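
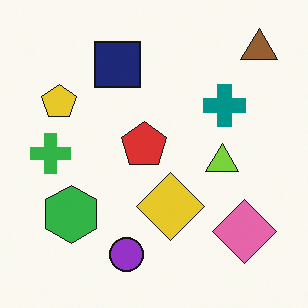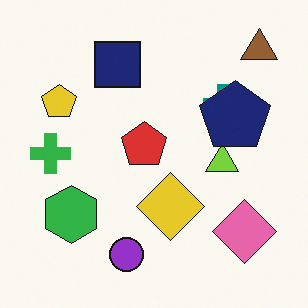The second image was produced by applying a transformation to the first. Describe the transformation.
Overlaid with an additional navy pentagon.

A navy pentagon appears in the second image that is absent from the first.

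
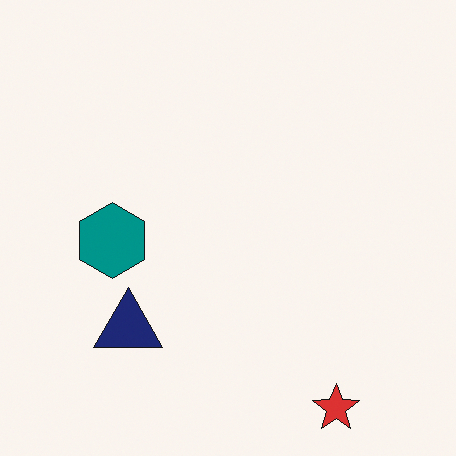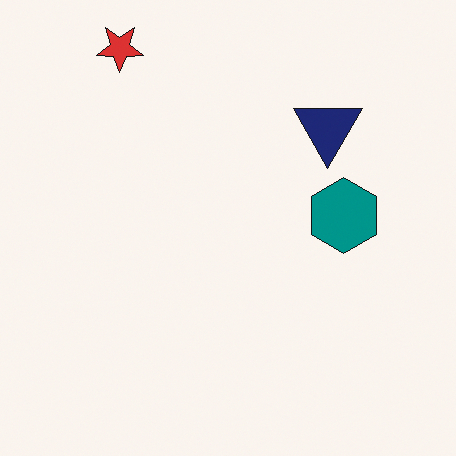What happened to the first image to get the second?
Rotated 180°.

The red star sits in the bottom-right of the first image and the top-left of the second — consistent with a whole-image 180° rotation.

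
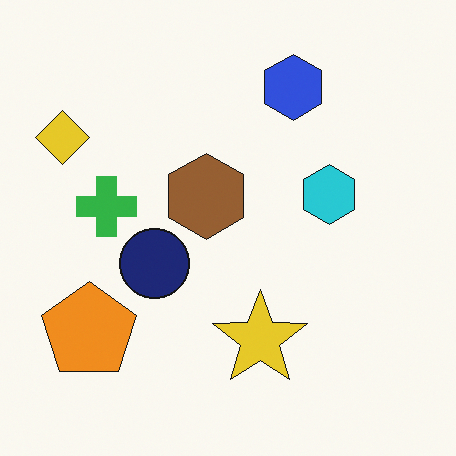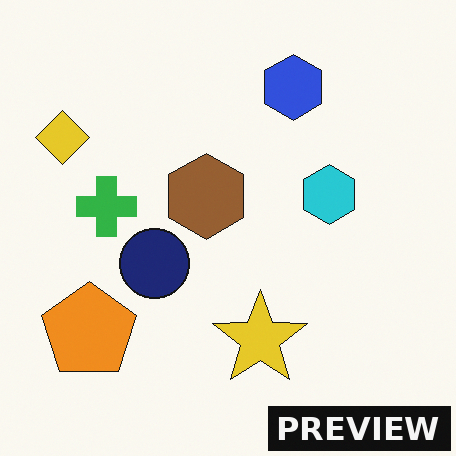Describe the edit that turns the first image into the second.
This is the original image watermarked with the text "PREVIEW" in the lower-right corner.

A dark label reading "PREVIEW" appears in the lower-right corner.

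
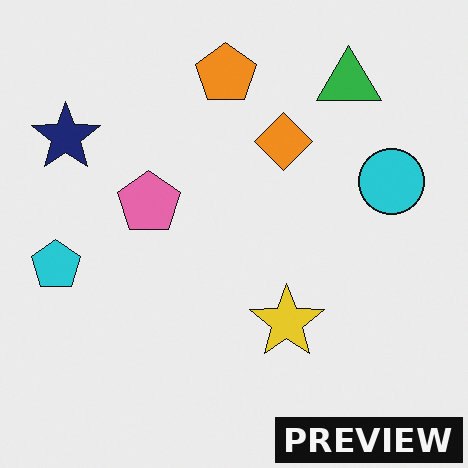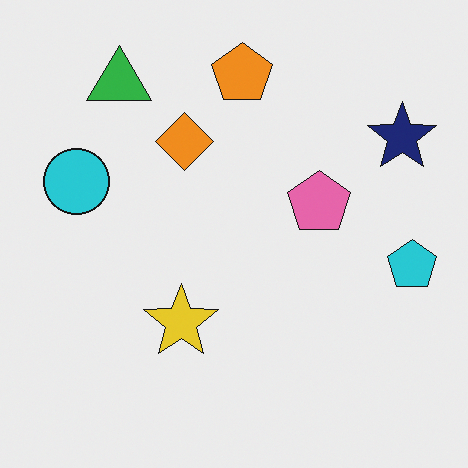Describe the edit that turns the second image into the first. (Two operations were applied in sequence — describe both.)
It was flipped horizontally (left ↔ right), then watermarked with the text "PREVIEW" in the lower-right corner.

The cyan pentagon is in the right of the second image and the left of the first — shapes on opposite sides of the vertical midline have swapped in a mirror flip. A dark label reading "PREVIEW" appears in the lower-right corner.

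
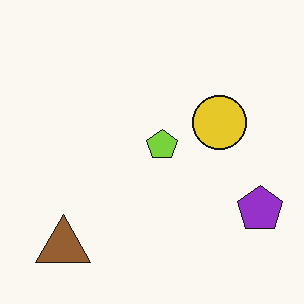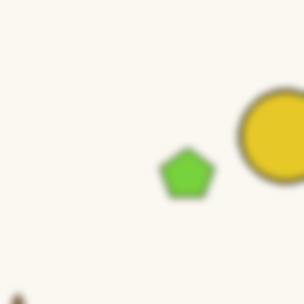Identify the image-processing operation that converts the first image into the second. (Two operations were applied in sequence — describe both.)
The image was cropped to a noticeably smaller region and rescaled, then noticeably gaussian-blurred.

The visible shapes are larger and the field of view is narrower; shapes near the original edges may be partly or wholly outside the frame — a crop-and-rescale. Shape edges and outlines are uniformly softened across the whole image.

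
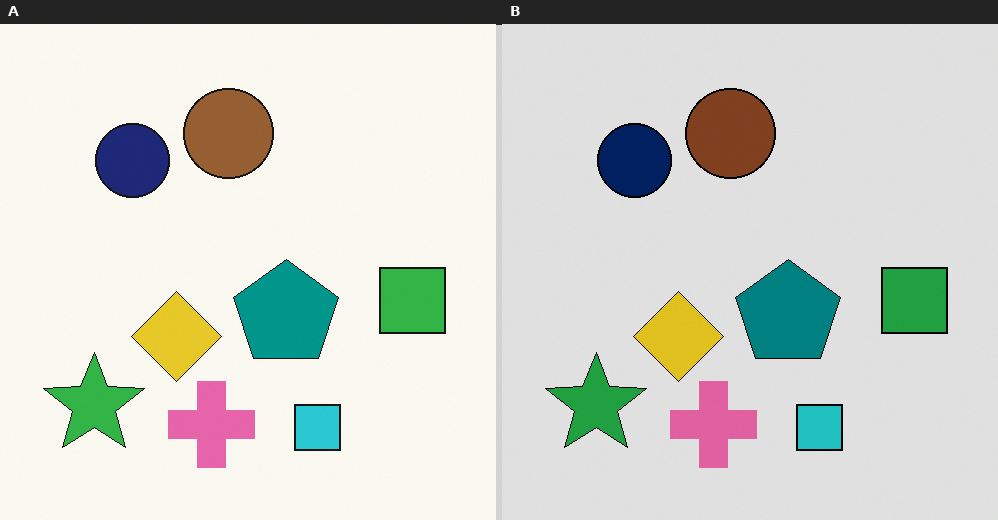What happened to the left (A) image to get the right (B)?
The transformation is: moderately posterized.

Each flat color has snapped to a coarser quantized level — most visibly, the near-white background has dropped to a flat grey.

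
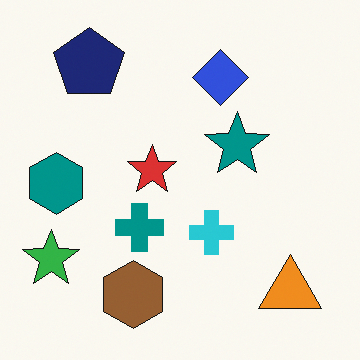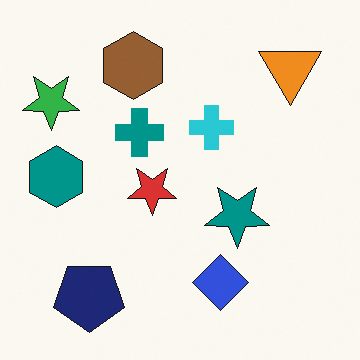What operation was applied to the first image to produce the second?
Flipped vertically (top ↔ bottom).

The navy pentagon is in the top-left of the first image and the bottom-left of the second — shapes on opposite sides of the horizontal midline have swapped in a mirror flip.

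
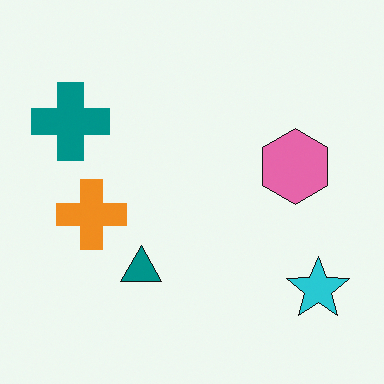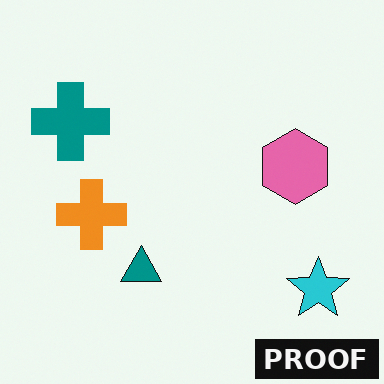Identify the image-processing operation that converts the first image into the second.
Watermarked with the text "PROOF" in the lower-right corner.

A dark label reading "PROOF" appears in the lower-right corner.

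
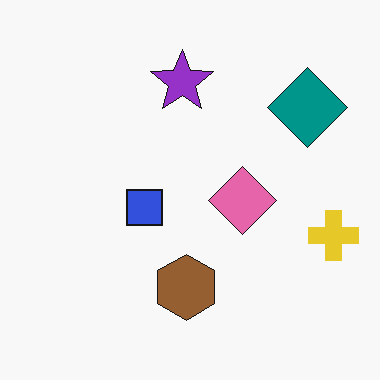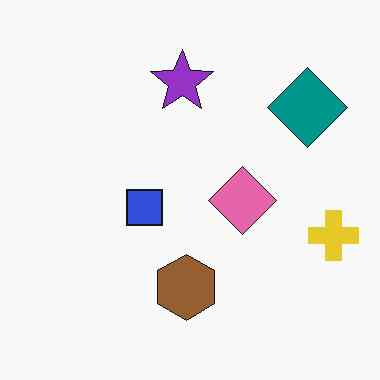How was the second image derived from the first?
The image was given moderate JPEG compression.

Blocky 8×8 compression artifacts appear around shape edges and the flat background shows ringing — characteristic JPEG degradation.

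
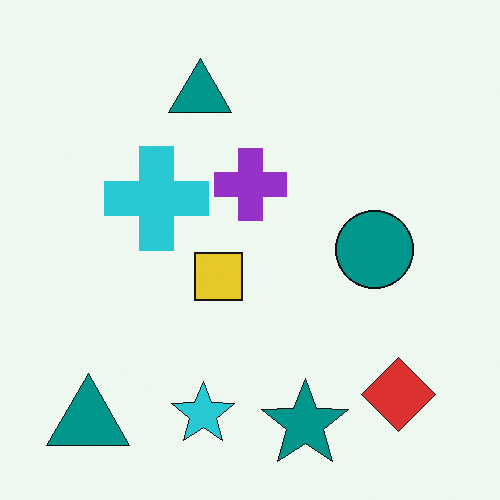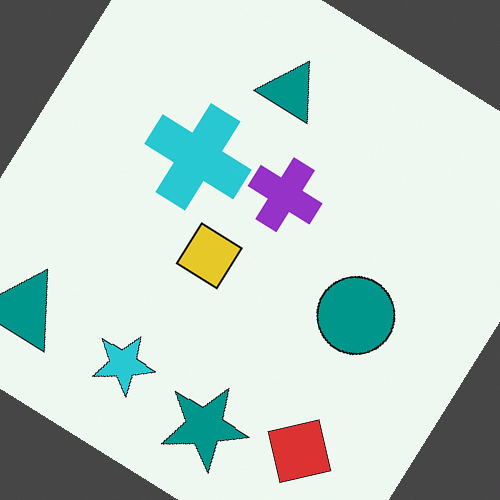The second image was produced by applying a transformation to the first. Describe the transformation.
It was rotated clockwise by a large amount — several tens of degrees.

Every shape is tilted by the same angle and the image corners show triangular fill wedges — a whole-image rotation by a non-right angle.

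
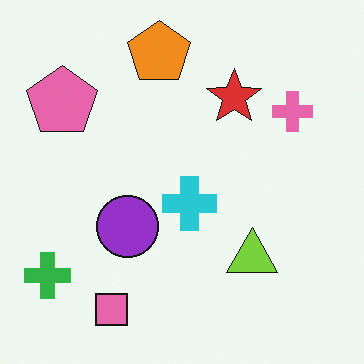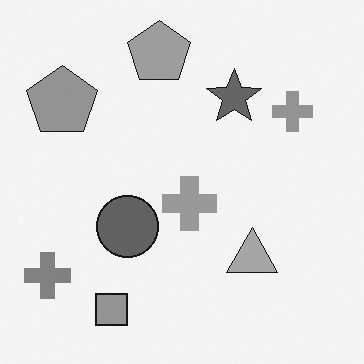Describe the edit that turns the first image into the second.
It was converted to grayscale.

All color is removed — every shape is now a shade of grey.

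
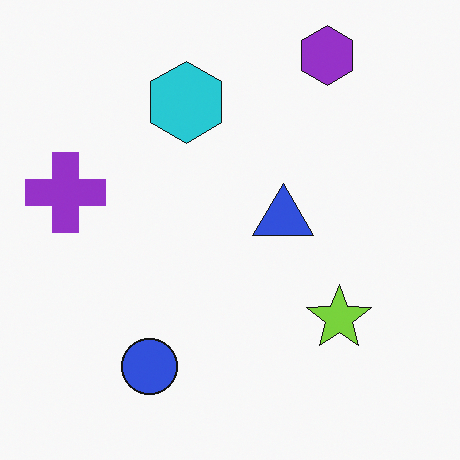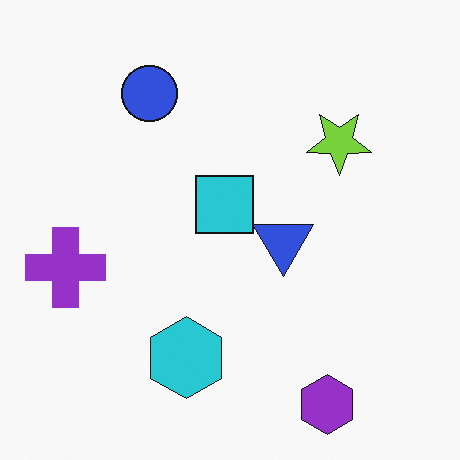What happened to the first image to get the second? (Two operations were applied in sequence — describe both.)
It was flipped vertically (top ↔ bottom), then overlaid with an additional cyan square.

The purple hexagon is in the top-right of the first image and the bottom-right of the second — shapes on opposite sides of the horizontal midline have swapped in a mirror flip. A cyan square appears in the second image that is absent from the first.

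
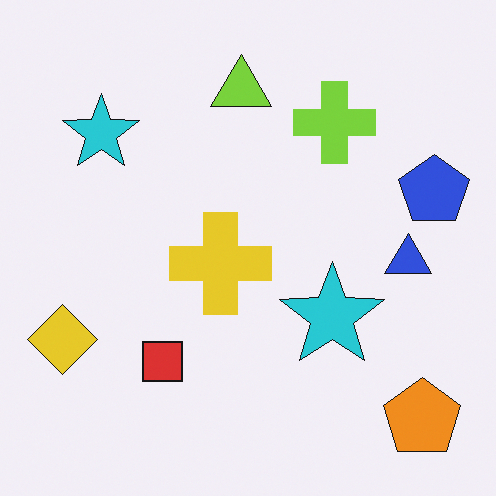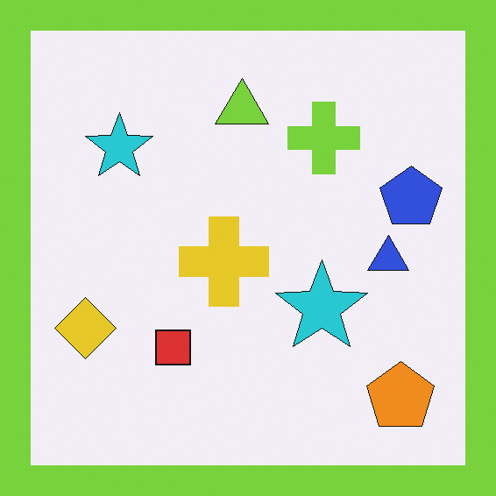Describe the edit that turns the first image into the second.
It was framed with a lime border.

A solid lime frame runs around the edge of the second image, with the content slightly shrunk inside it.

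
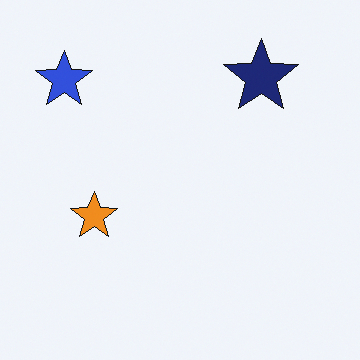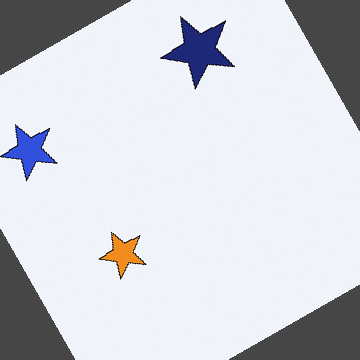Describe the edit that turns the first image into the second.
The image was rotated counter-clockwise by a moderate amount.

Every shape is tilted by the same angle and the image corners show triangular fill wedges — a whole-image rotation by a non-right angle.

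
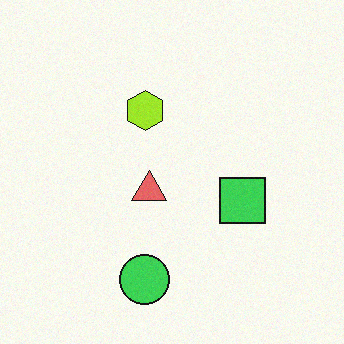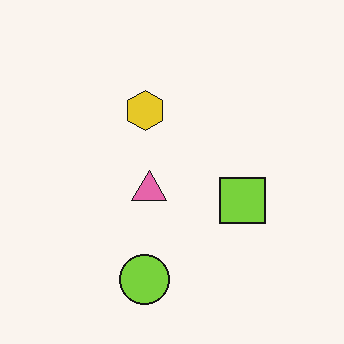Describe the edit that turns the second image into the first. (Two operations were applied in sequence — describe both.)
It was hue-shifted by a small amount, then degraded with a light layer of grain.

Every shape's color has rotated by the same amount around the hue wheel — a uniform hue shift. Random speckle covers the whole image, including the flat background.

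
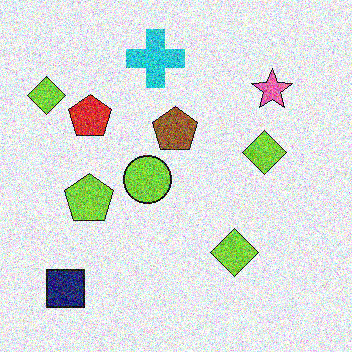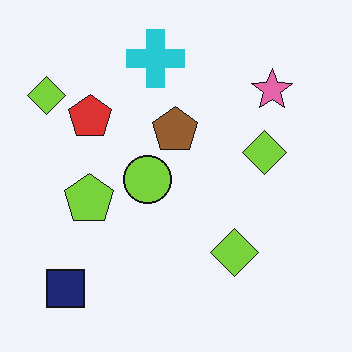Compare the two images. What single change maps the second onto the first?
The transformation is: degraded with heavy additive noise.

Random speckle covers the whole image, including the flat background.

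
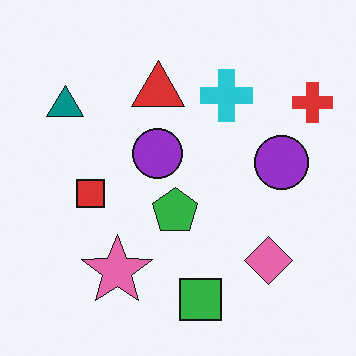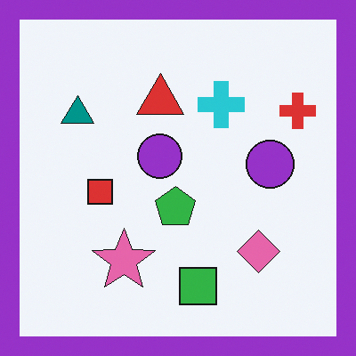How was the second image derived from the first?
The transformation is: framed with a purple border.

A solid purple frame runs around the edge of the second image, with the content slightly shrunk inside it.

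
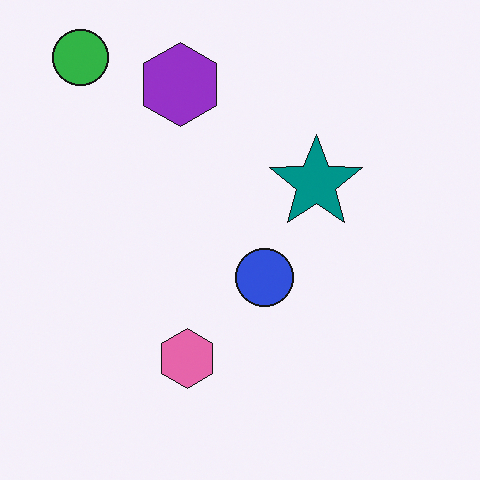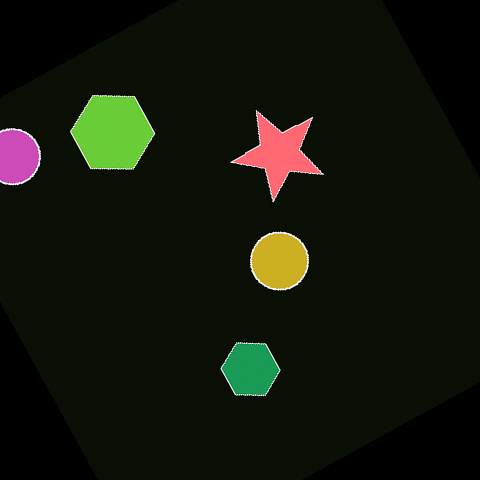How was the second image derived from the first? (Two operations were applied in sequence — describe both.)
Color-inverted (negative), then rotated counter-clockwise by a clearly visible amount.

The light background has become dark and every shape's color is its complement — a photographic negative. Every shape is tilted by the same angle and the image corners show triangular fill wedges — a whole-image rotation by a non-right angle.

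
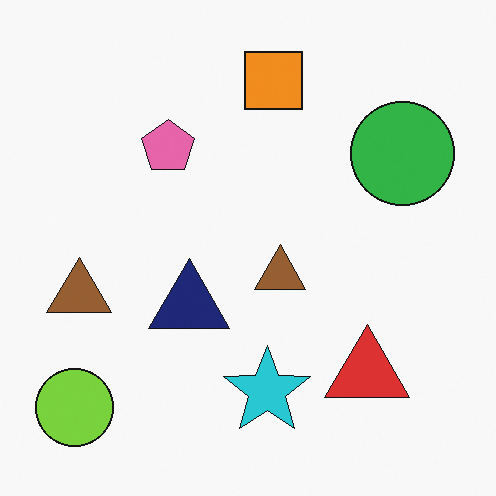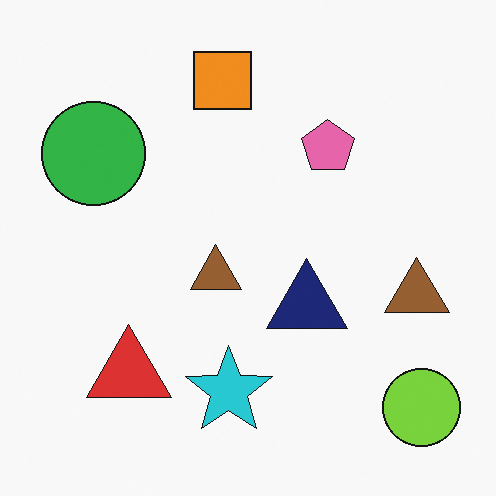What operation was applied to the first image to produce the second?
This is the original image flipped horizontally (left ↔ right).

The lime circle is in the bottom-left of the first image and the bottom-right of the second — shapes on opposite sides of the vertical midline have swapped in a mirror flip.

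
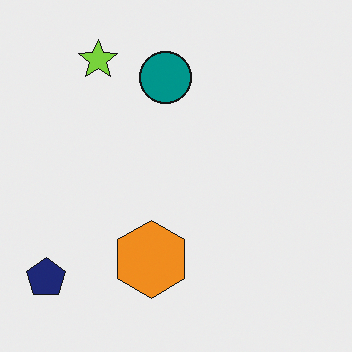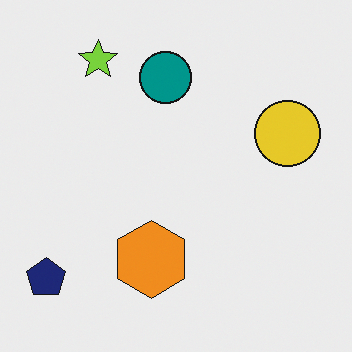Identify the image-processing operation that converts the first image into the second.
This is the original image overlaid with an additional yellow circle.

A yellow circle appears in the second image that is absent from the first.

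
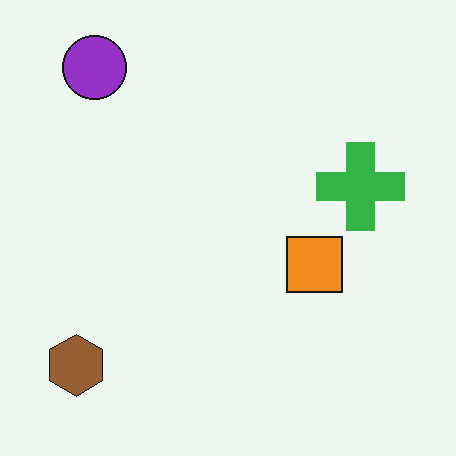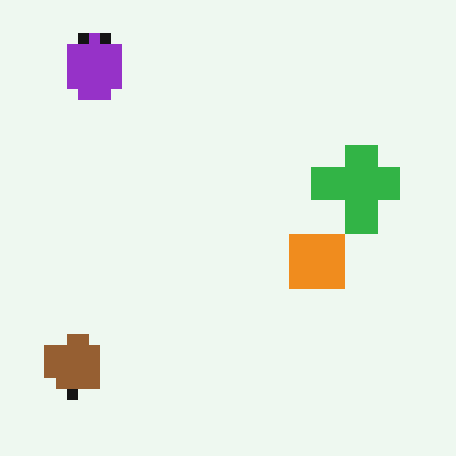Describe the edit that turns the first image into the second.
The image was coarsely pixelated.

Shapes are reduced to large square blocks; fine edges and outlines are lost — a downscale-then-upscale (mosaic) effect.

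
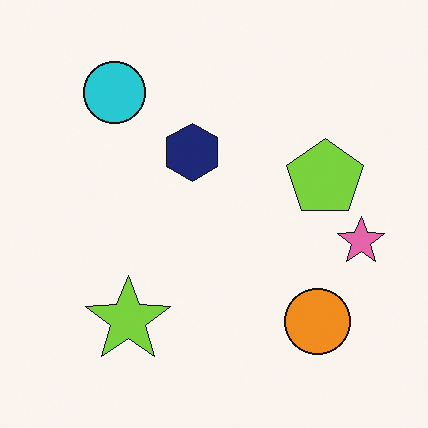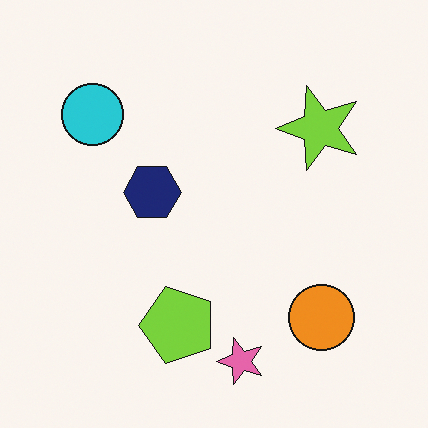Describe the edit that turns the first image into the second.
Transposed (reflected across the top-left ↔ bottom-right diagonal).

Shapes have swapped their row and column positions — what was in the top-right is now in the bottom-left — a diagonal reflection.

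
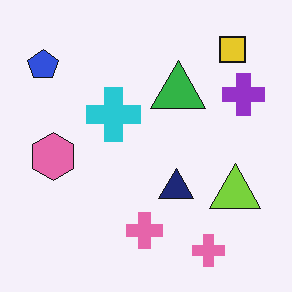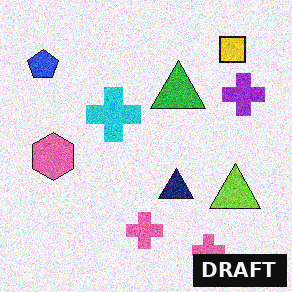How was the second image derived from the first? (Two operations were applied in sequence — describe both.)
The image was degraded with visible gaussian noise, then watermarked with the text "DRAFT" in the lower-right corner.

Random speckle covers the whole image, including the flat background. A dark label reading "DRAFT" appears in the lower-right corner.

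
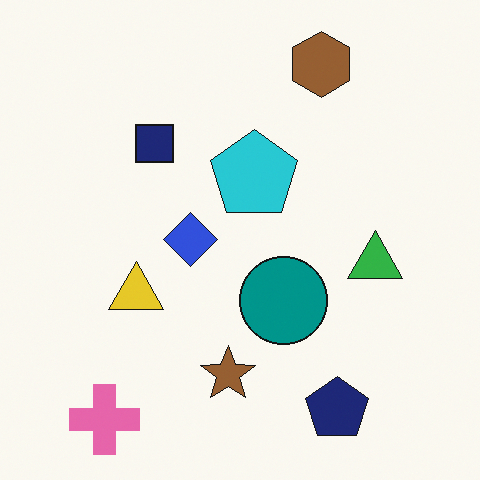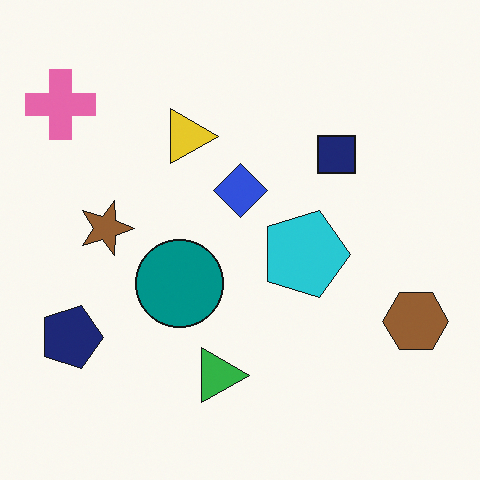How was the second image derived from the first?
The transformation is: rotated 90° clockwise.

The pink cross sits in the bottom-left of the first image and the top-left of the second — consistent with a whole-image 90° clockwise rotation.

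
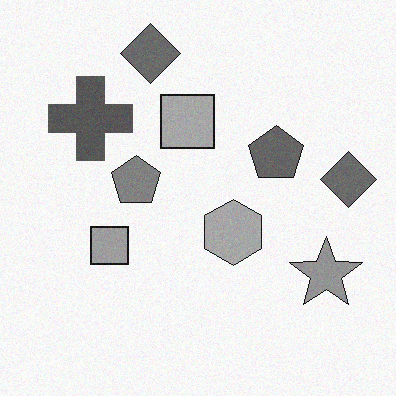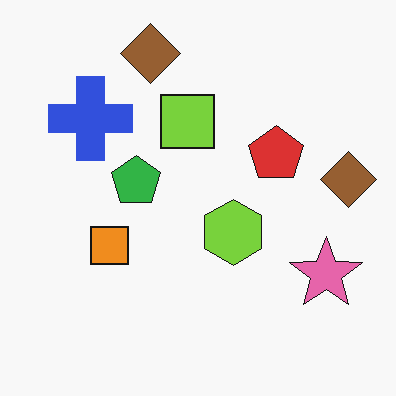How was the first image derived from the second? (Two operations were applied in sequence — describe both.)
The first image is the second converted to grayscale, then degraded with light additive noise.

All color is removed — every shape is now a shade of grey. Random speckle covers the whole image, including the flat background.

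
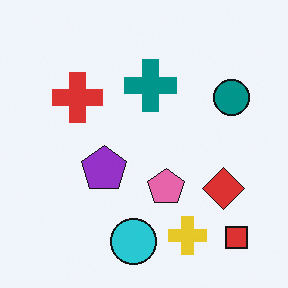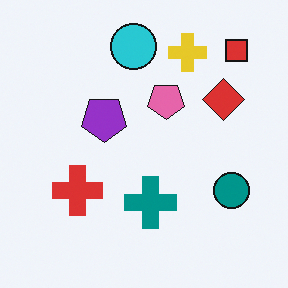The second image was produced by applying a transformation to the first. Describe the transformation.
The second image is the first flipped vertically (top ↔ bottom).

The cyan circle is in the bottom of the first image and the top of the second — shapes on opposite sides of the horizontal midline have swapped in a mirror flip.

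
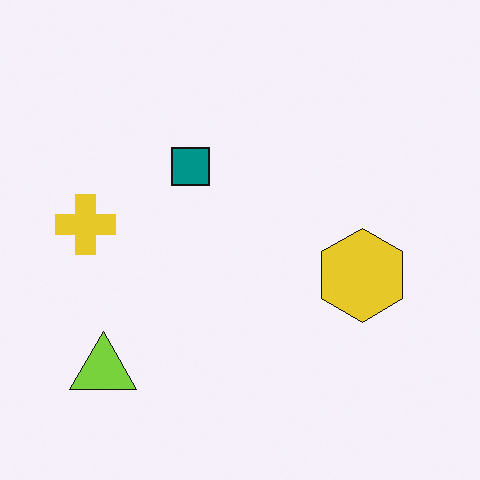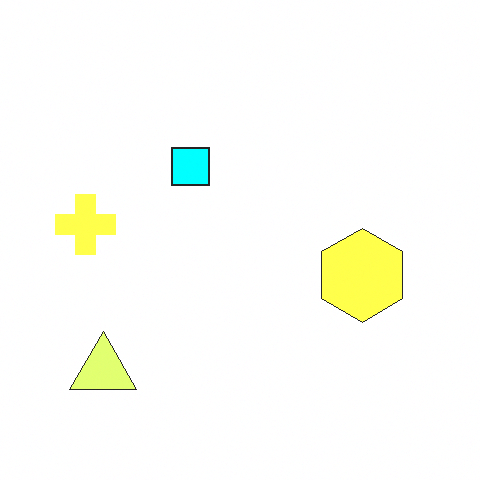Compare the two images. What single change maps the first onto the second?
The second image is the first brightened a lot.

Every pixel — background and shapes alike — is uniformly brightened.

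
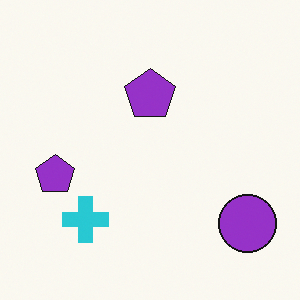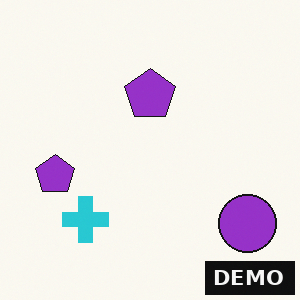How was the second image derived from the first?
It was watermarked with the text "DEMO" in the lower-right corner.

A dark label reading "DEMO" appears in the lower-right corner.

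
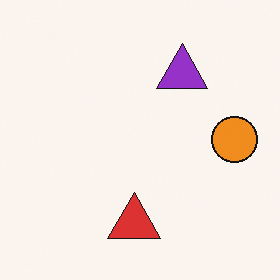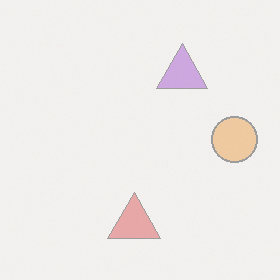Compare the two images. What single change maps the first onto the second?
The image was washed out (contrast reduced).

Tones are pushed toward mid-grey across the whole image — a global contrast change.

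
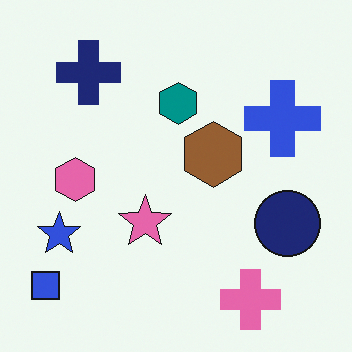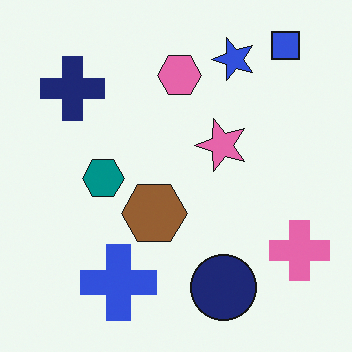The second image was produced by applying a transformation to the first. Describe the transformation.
This is the original image transposed (reflected across the top-left ↔ bottom-right diagonal).

Shapes have swapped their row and column positions — what was in the top-right is now in the bottom-left — a diagonal reflection.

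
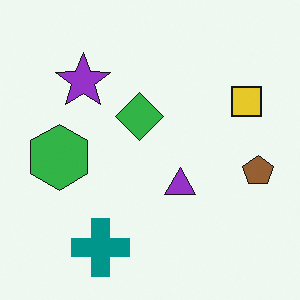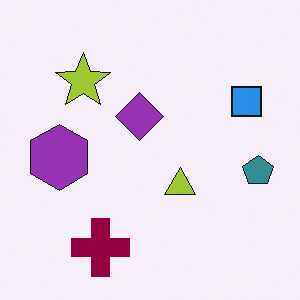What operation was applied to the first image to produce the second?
Hue-shifted through roughly half the color wheel.

Every shape's color has rotated by the same amount around the hue wheel — a uniform hue shift.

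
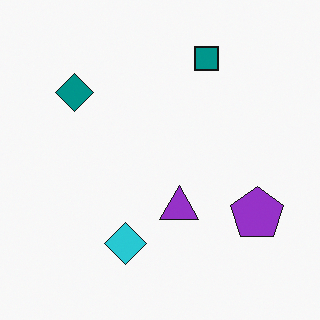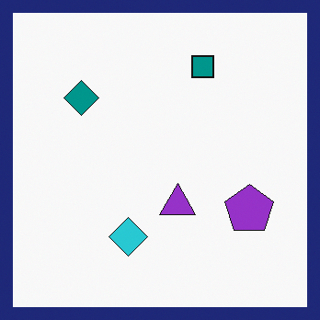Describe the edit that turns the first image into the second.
The second image is the first framed with a navy border.

A solid navy frame runs around the edge of the second image, with the content slightly shrunk inside it.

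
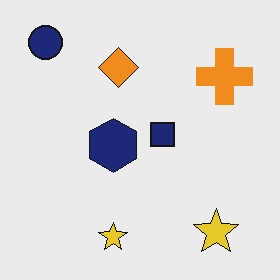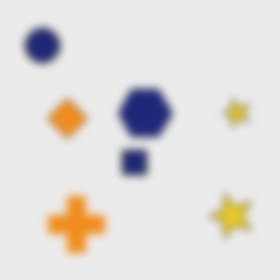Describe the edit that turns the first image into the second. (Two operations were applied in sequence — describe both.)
The image was moderately blurred, then transposed (reflected across the top-left ↔ bottom-right diagonal).

Shape edges and outlines are uniformly softened across the whole image. Shapes have swapped their row and column positions — what was in the top-right is now in the bottom-left — a diagonal reflection.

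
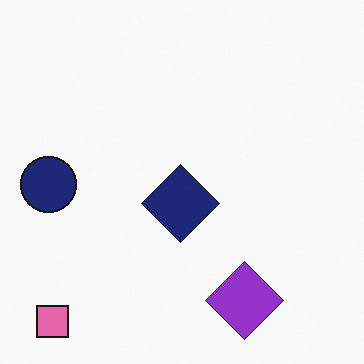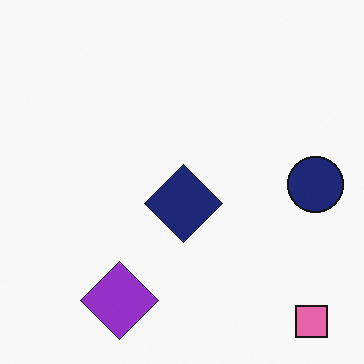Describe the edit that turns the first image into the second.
The second image is the first flipped horizontally (left ↔ right).

The navy circle is in the left of the first image and the right of the second — shapes on opposite sides of the vertical midline have swapped in a mirror flip.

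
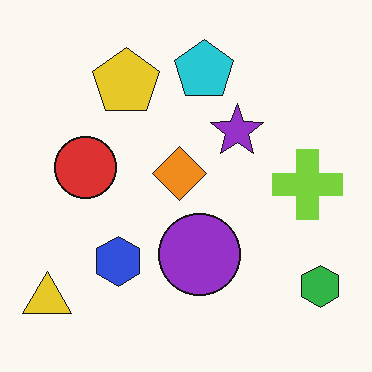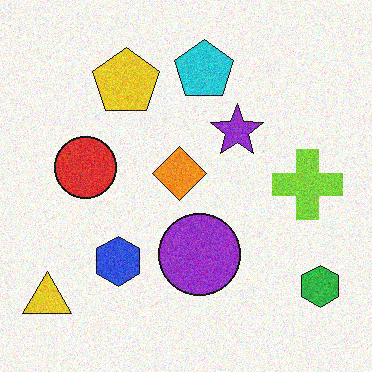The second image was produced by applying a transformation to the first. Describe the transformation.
The second image is the first degraded with visible gaussian noise.

Random speckle covers the whole image, including the flat background.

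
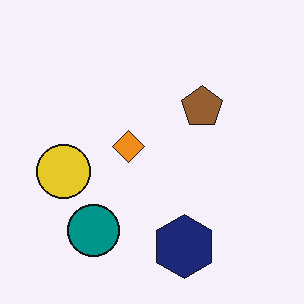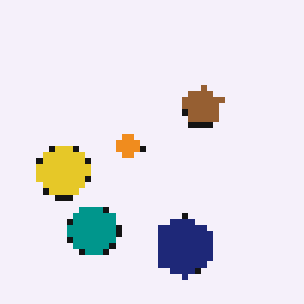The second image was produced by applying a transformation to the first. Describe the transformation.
The second image is the first moderately pixelated.

Shapes are reduced to large square blocks; fine edges and outlines are lost — a downscale-then-upscale (mosaic) effect.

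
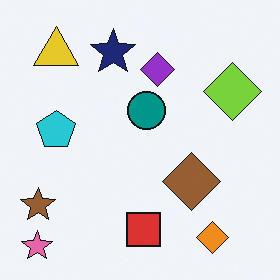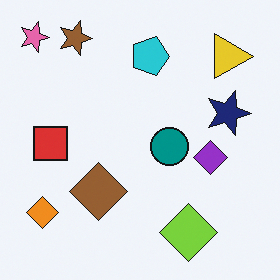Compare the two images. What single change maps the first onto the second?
The transformation is: rotated 90° clockwise.

The pink star sits in the bottom-left of the first image and the top-left of the second — consistent with a whole-image 90° clockwise rotation.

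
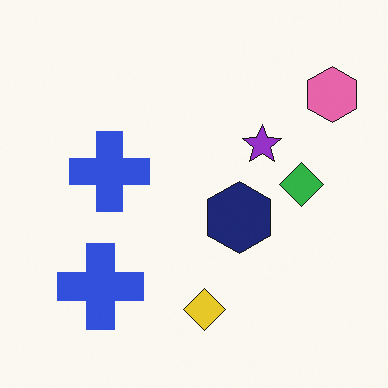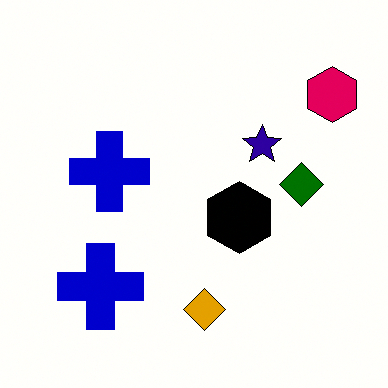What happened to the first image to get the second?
The image was boosted in contrast.

Tones are pushed away from mid-grey across the whole image — a global contrast change.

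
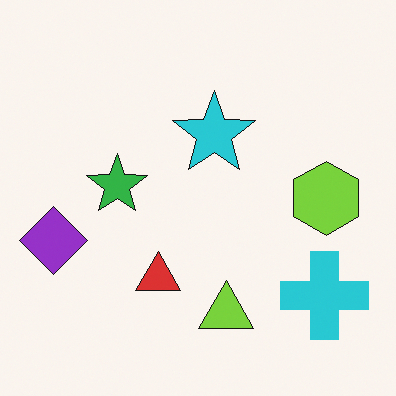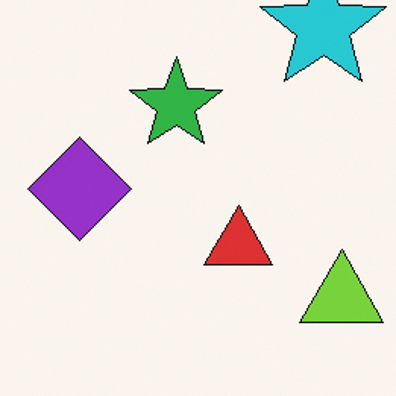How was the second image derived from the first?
The second image is the first cropped slightly and scaled back up.

The visible shapes are larger and the field of view is narrower; shapes near the original edges may be partly or wholly outside the frame — a crop-and-rescale.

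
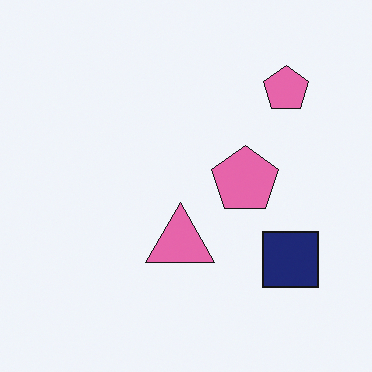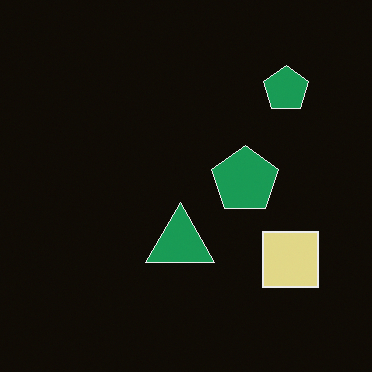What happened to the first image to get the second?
The image was color-inverted (negative).

The light background has become dark and every shape's color is its complement — a photographic negative.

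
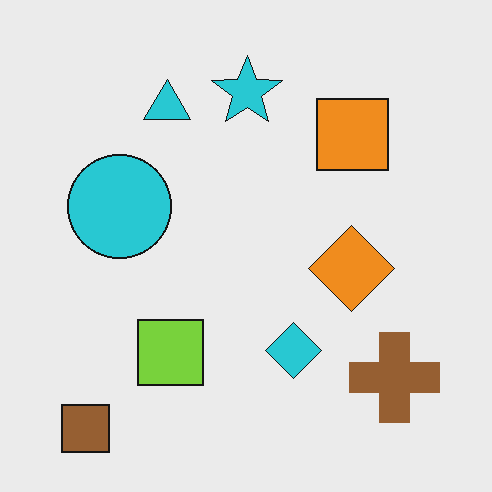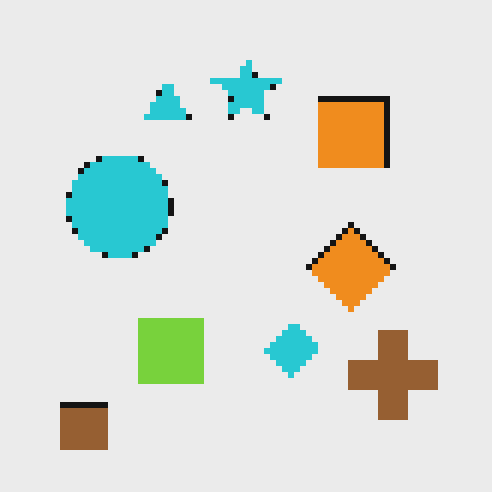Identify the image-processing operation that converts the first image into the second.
The image was pixelated into visible square blocks.

Shapes are reduced to large square blocks; fine edges and outlines are lost — a downscale-then-upscale (mosaic) effect.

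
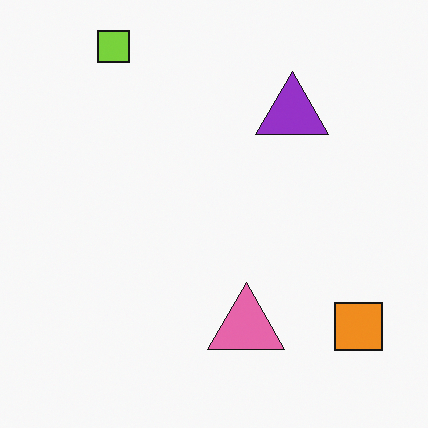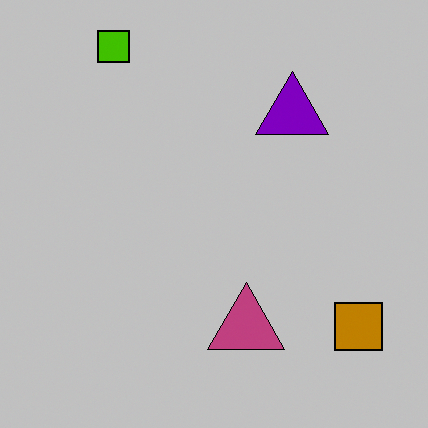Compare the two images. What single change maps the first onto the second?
The second image is the first aggressively posterized.

Each flat color has snapped to a coarser quantized level — most visibly, the near-white background has dropped to a flat grey.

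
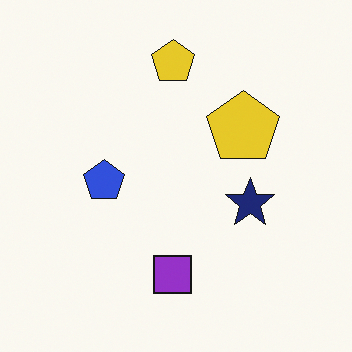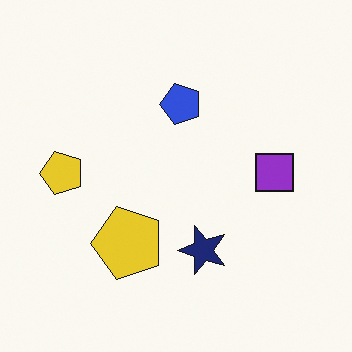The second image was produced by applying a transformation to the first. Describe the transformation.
The image was transposed (reflected across the top-left ↔ bottom-right diagonal).

Shapes have swapped their row and column positions — what was in the top-right is now in the bottom-left — a diagonal reflection.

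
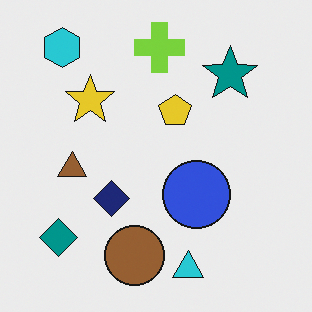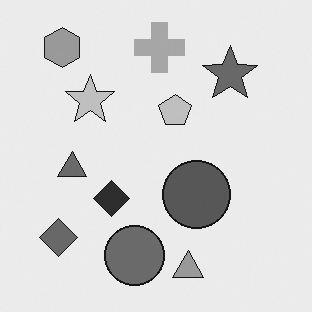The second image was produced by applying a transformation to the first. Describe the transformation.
The image was converted to grayscale.

All color is removed — every shape is now a shade of grey.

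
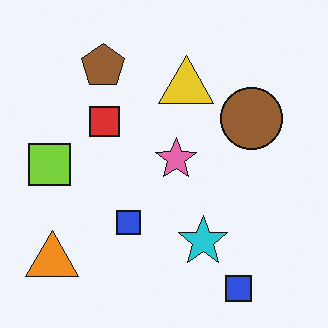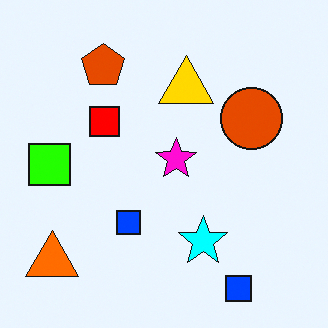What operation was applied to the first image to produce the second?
The image was heavily oversaturated.

All colors are more vivid — a global saturation change.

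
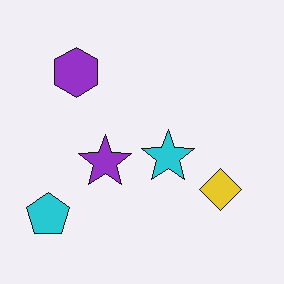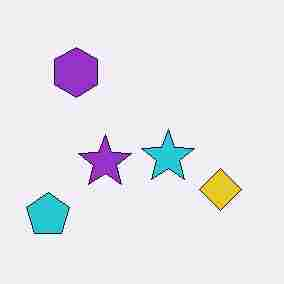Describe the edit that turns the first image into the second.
The transformation is: degraded with heavy JPEG compression.

Blocky 8×8 compression artifacts appear around shape edges and the flat background shows ringing — characteristic JPEG degradation.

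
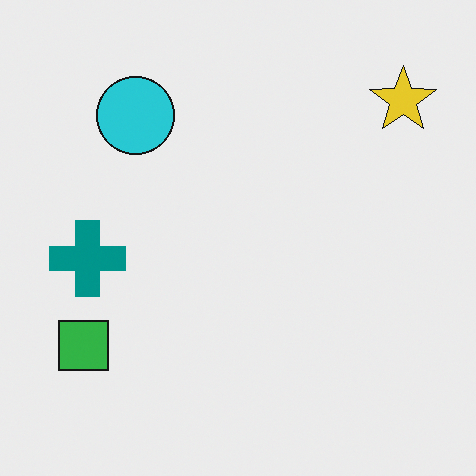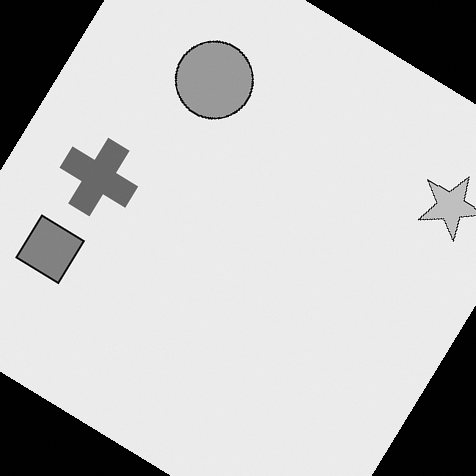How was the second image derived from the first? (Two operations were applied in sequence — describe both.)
The image was rotated clockwise by a large amount — several tens of degrees, then converted to grayscale.

Every shape is tilted by the same angle and the image corners show triangular fill wedges — a whole-image rotation by a non-right angle. All color is removed — every shape is now a shade of grey.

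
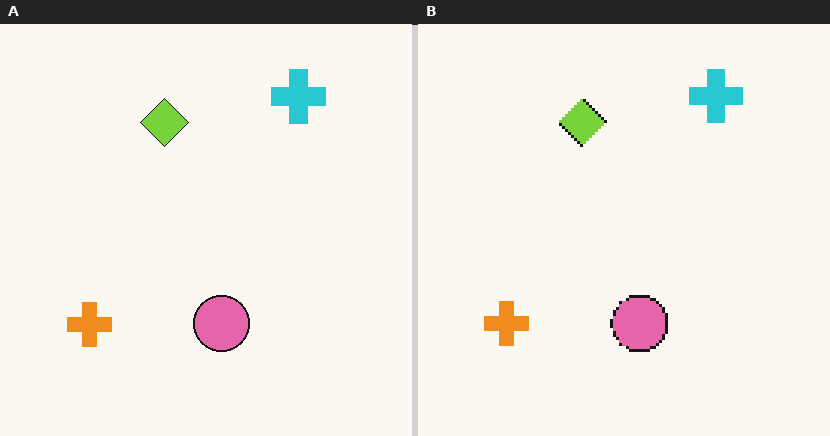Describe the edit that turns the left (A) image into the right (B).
It was lightly pixelated (a mild mosaic effect).

Shapes are reduced to large square blocks; fine edges and outlines are lost — a downscale-then-upscale (mosaic) effect.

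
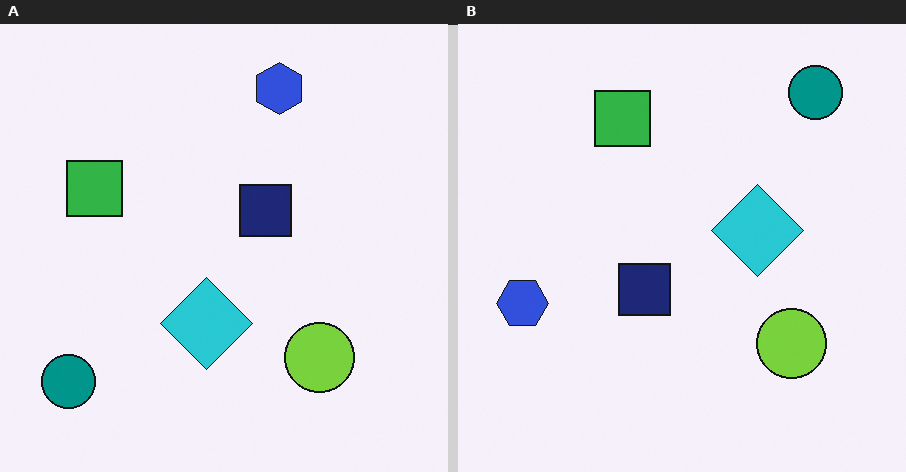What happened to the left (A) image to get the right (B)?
Transposed (reflected across the top-left ↔ bottom-right diagonal).

Shapes have swapped their row and column positions — what was in the top-right is now in the bottom-left — a diagonal reflection.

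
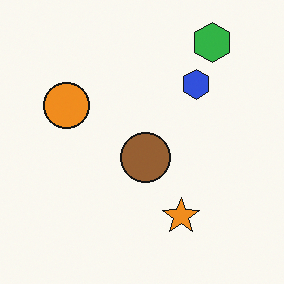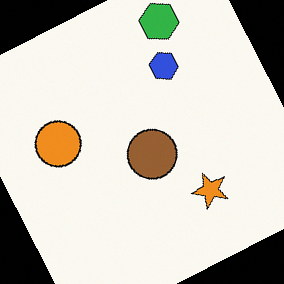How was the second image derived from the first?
The image was rotated counter-clockwise by a moderate amount.

Every shape is tilted by the same angle and the image corners show triangular fill wedges — a whole-image rotation by a non-right angle.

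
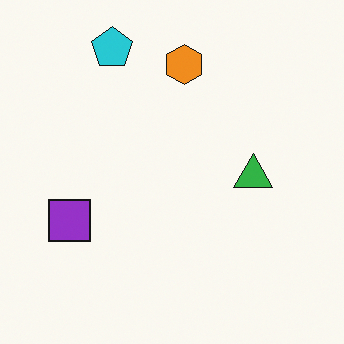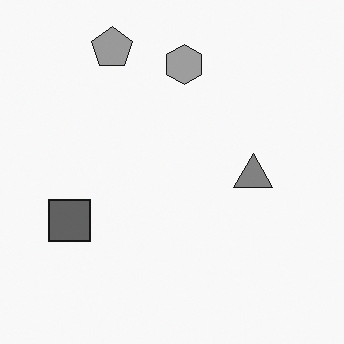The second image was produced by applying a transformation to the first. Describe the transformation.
The second image is the first converted to grayscale.

All color is removed — every shape is now a shade of grey.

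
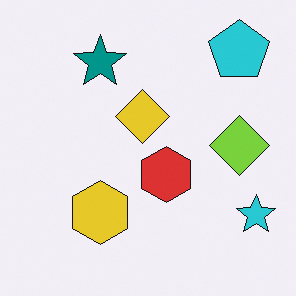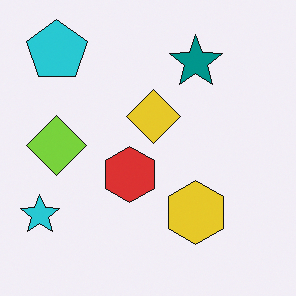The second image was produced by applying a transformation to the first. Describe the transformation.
The second image is the first flipped horizontally (left ↔ right).

The cyan star is in the bottom-right of the first image and the bottom-left of the second — shapes on opposite sides of the vertical midline have swapped in a mirror flip.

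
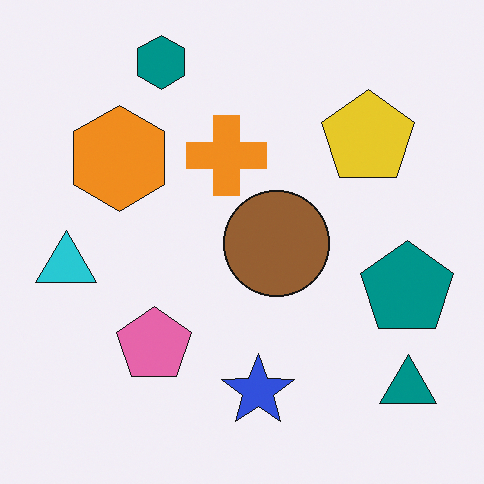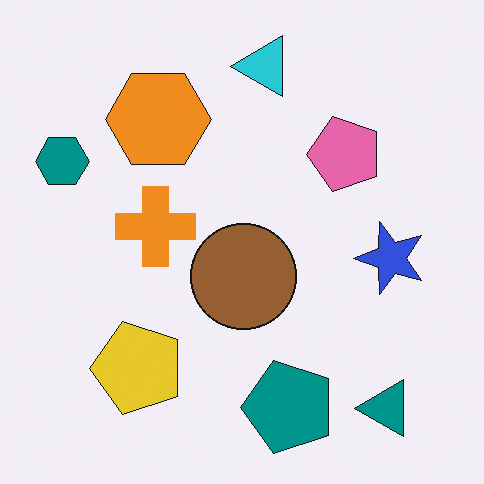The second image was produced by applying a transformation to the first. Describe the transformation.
Transposed (reflected across the top-left ↔ bottom-right diagonal).

Shapes have swapped their row and column positions — what was in the top-right is now in the bottom-left — a diagonal reflection.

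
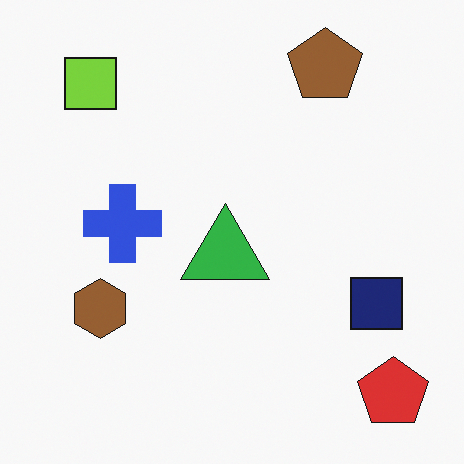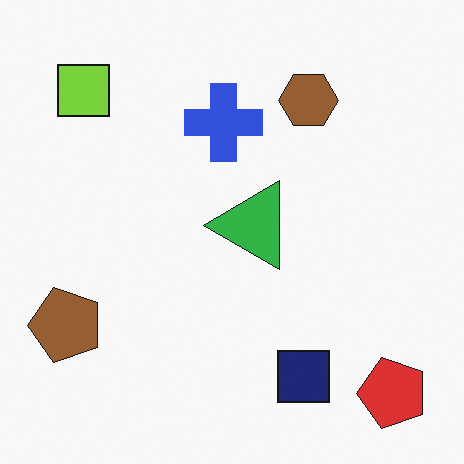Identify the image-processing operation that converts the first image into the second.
The transformation is: transposed (reflected across the top-left ↔ bottom-right diagonal).

Shapes have swapped their row and column positions — what was in the top-right is now in the bottom-left — a diagonal reflection.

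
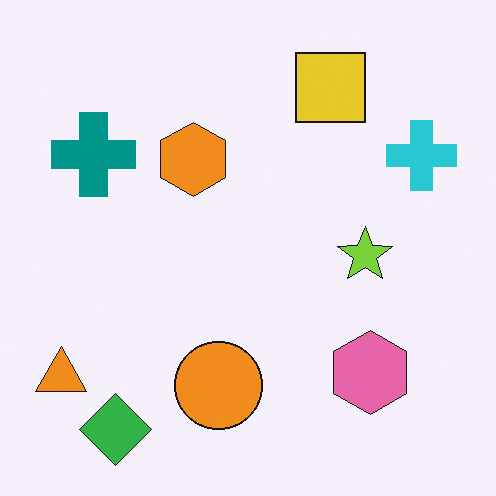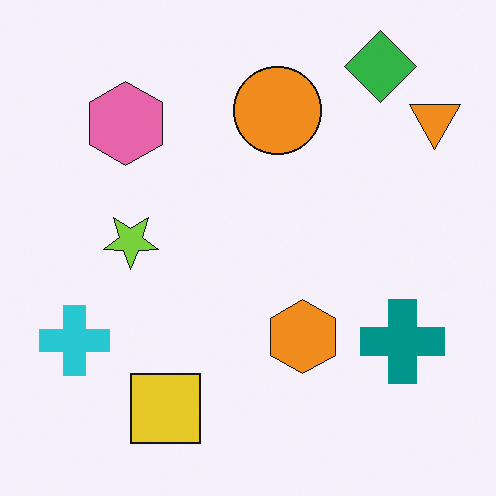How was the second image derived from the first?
The second image is the first rotated 180°.

The orange triangle sits in the bottom-left of the first image and the top-right of the second — consistent with a whole-image 180° rotation.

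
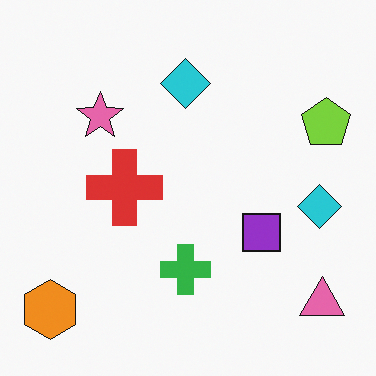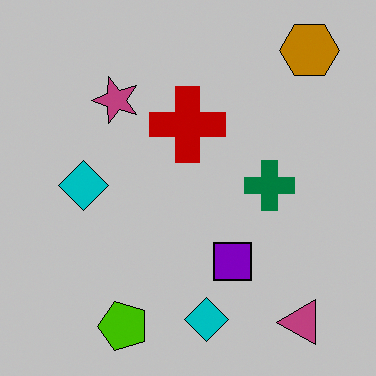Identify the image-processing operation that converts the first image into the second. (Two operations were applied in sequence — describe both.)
This is the original image transposed (reflected across the top-left ↔ bottom-right diagonal), then aggressively posterized.

Shapes have swapped their row and column positions — what was in the top-right is now in the bottom-left — a diagonal reflection. Each flat color has snapped to a coarser quantized level — most visibly, the near-white background has dropped to a flat grey.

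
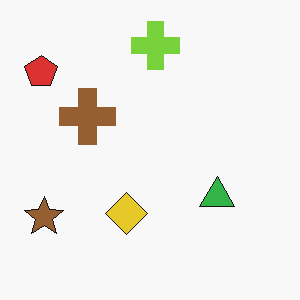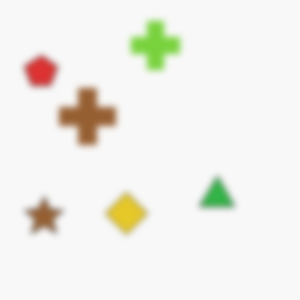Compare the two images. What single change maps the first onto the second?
It was moderately blurred.

Shape edges and outlines are uniformly softened across the whole image.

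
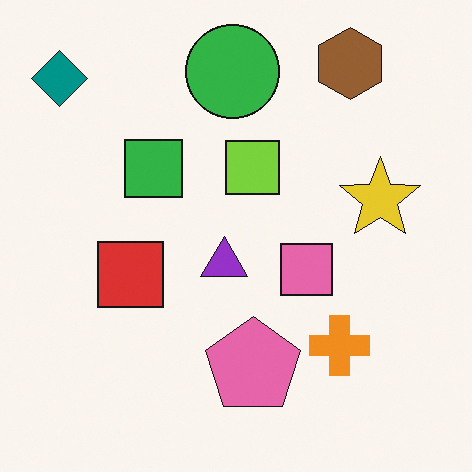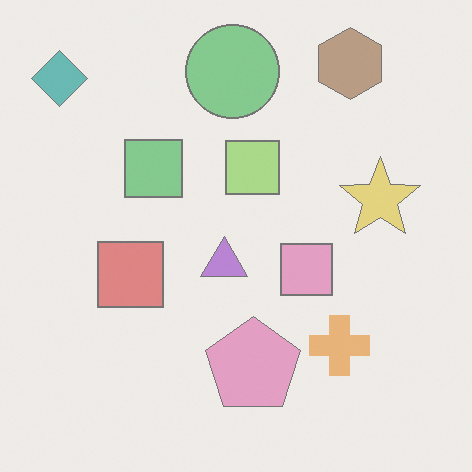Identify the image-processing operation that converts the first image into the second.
The image was washed out (contrast reduced).

Tones are pushed toward mid-grey across the whole image — a global contrast change.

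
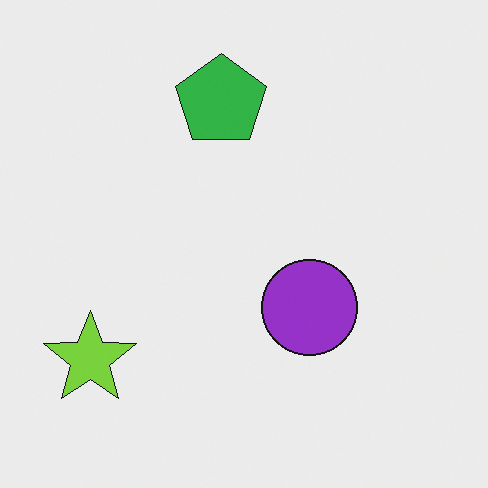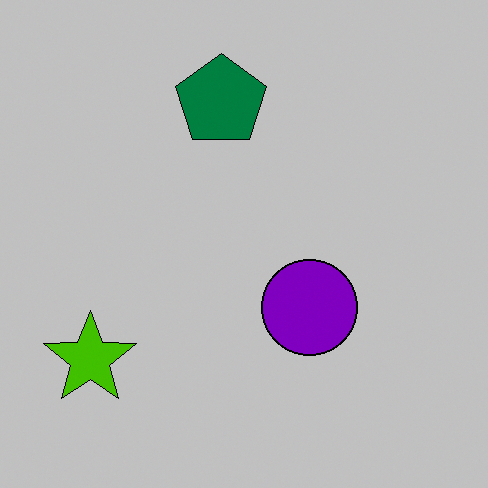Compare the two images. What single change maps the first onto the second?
Heavily posterized to just a handful of flat colors.

Each flat color has snapped to a coarser quantized level — most visibly, the near-white background has dropped to a flat grey.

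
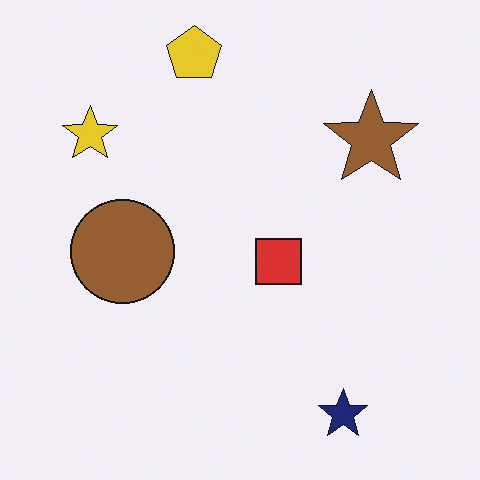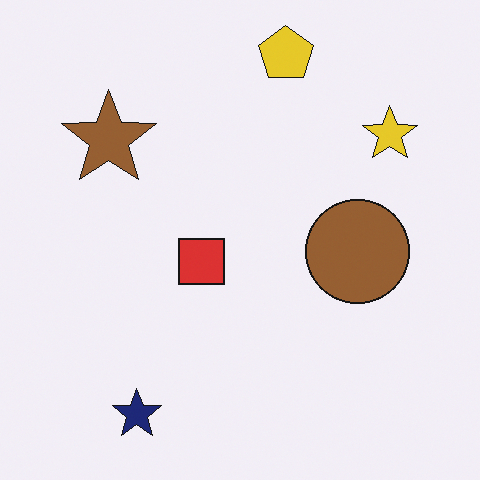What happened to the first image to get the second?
Flipped horizontally (left ↔ right).

The yellow star is in the top-left of the first image and the top-right of the second — shapes on opposite sides of the vertical midline have swapped in a mirror flip.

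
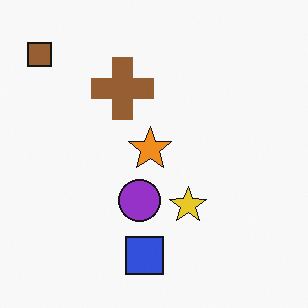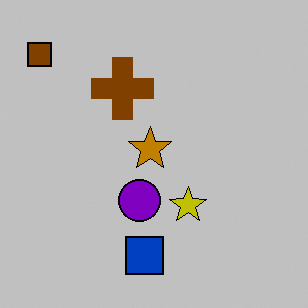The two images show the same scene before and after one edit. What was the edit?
The image was aggressively posterized.

Each flat color has snapped to a coarser quantized level — most visibly, the near-white background has dropped to a flat grey.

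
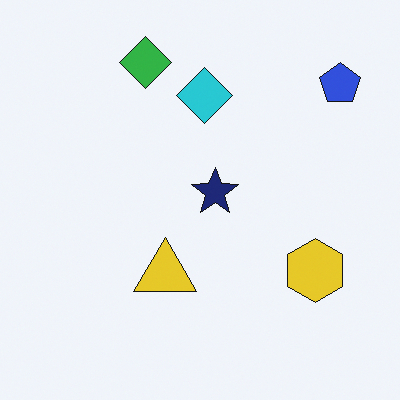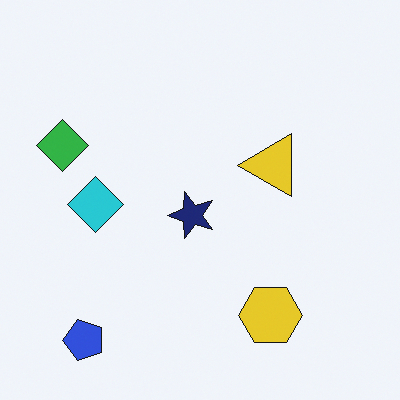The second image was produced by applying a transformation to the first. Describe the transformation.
Transposed (reflected across the top-left ↔ bottom-right diagonal).

Shapes have swapped their row and column positions — what was in the top-right is now in the bottom-left — a diagonal reflection.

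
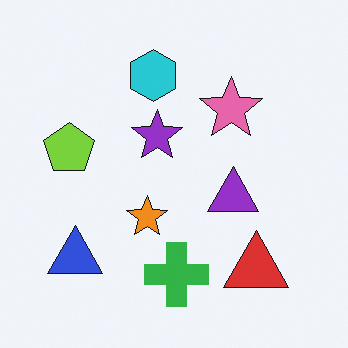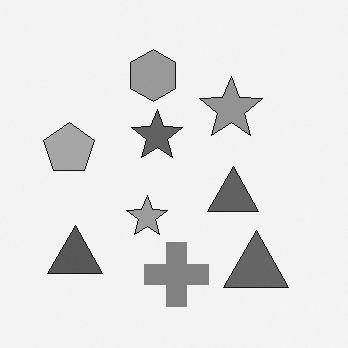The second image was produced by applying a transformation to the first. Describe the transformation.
The image was converted to grayscale.

All color is removed — every shape is now a shade of grey.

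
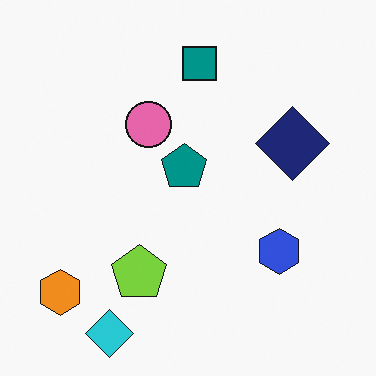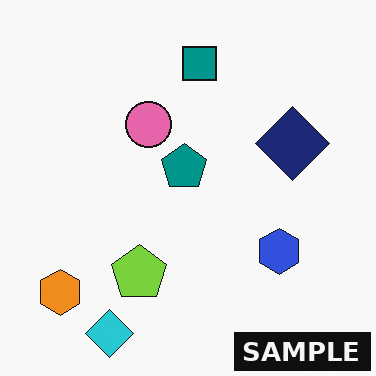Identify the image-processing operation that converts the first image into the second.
The second image is the first watermarked with the text "SAMPLE" in the lower-right corner.

A dark label reading "SAMPLE" appears in the lower-right corner.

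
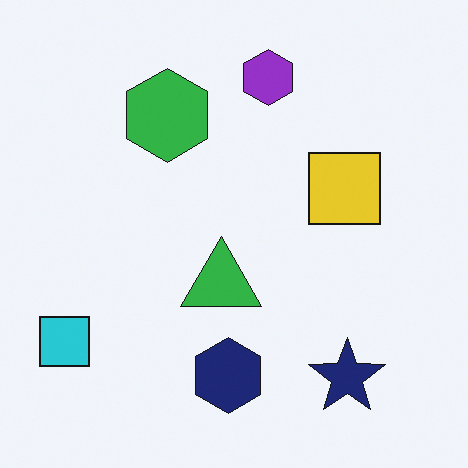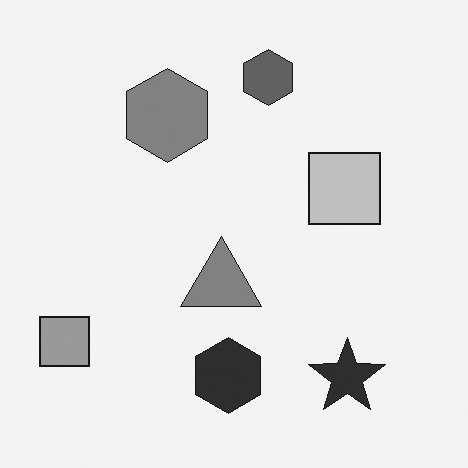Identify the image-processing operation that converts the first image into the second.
The transformation is: converted to grayscale.

All color is removed — every shape is now a shade of grey.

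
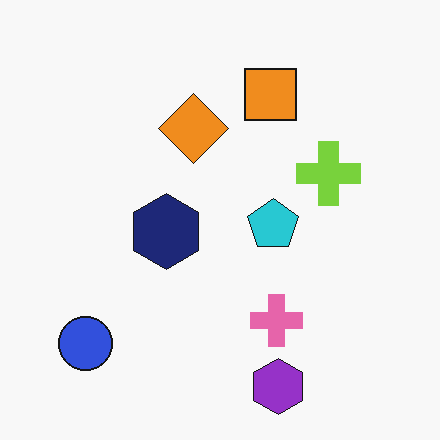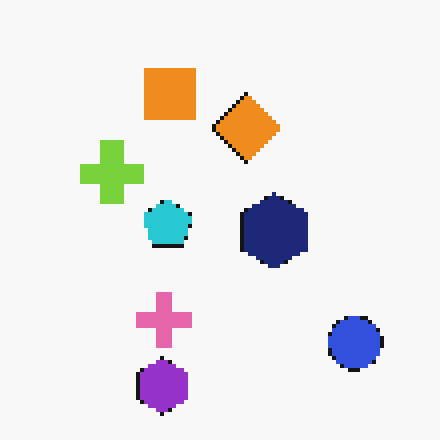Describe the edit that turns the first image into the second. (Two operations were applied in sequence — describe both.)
The image was mildly pixelated, then flipped horizontally (left ↔ right).

Shapes are reduced to large square blocks; fine edges and outlines are lost — a downscale-then-upscale (mosaic) effect. The blue circle is in the bottom-left of the first image and the bottom-right of the second — shapes on opposite sides of the vertical midline have swapped in a mirror flip.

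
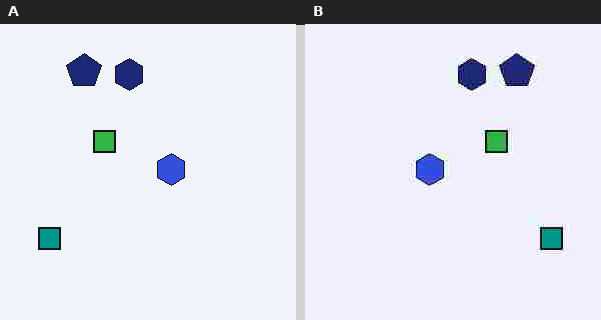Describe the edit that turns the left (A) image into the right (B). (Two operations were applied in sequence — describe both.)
The image was flipped horizontally (left ↔ right), then heavily JPEG-compressed with obvious blocking artifacts.

The teal square is in the bottom-left of the left (A) image and the bottom-right of the right (B) — shapes on opposite sides of the vertical midline have swapped in a mirror flip. Blocky 8×8 compression artifacts appear around shape edges and the flat background shows ringing — characteristic JPEG degradation.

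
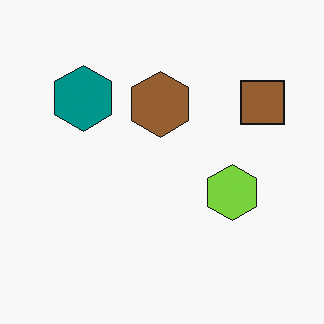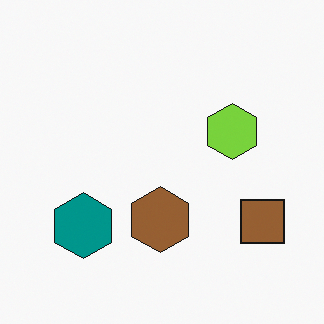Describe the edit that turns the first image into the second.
The second image is the first flipped vertically (top ↔ bottom).

The teal hexagon is in the top-left of the first image and the bottom-left of the second — shapes on opposite sides of the horizontal midline have swapped in a mirror flip.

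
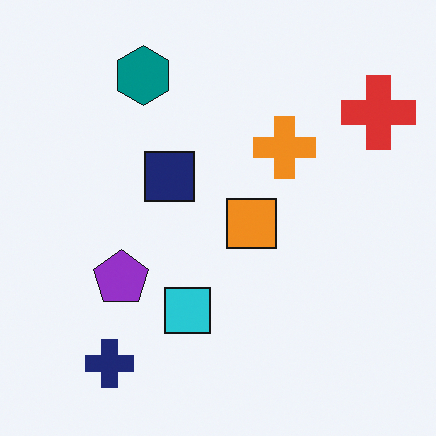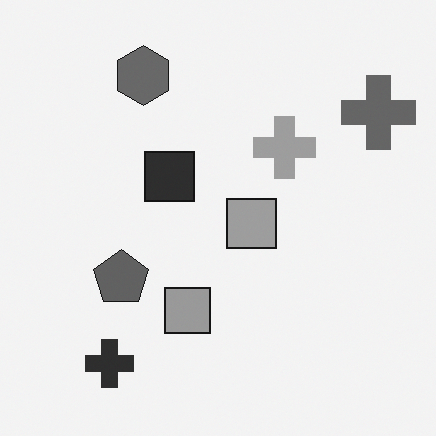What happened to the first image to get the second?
Converted to grayscale.

All color is removed — every shape is now a shade of grey.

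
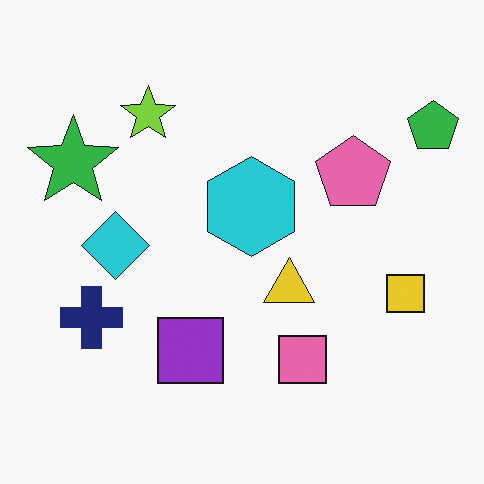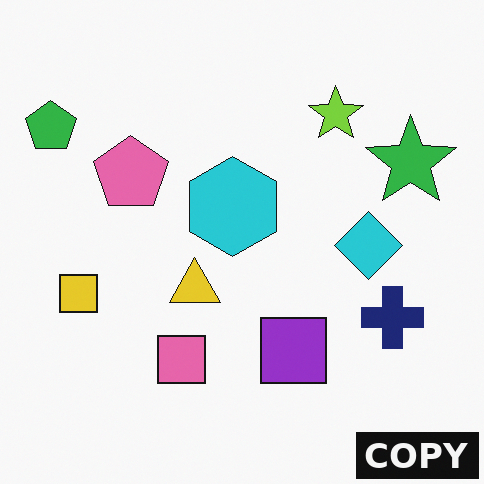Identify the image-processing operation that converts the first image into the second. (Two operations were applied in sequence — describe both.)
The image was flipped horizontally (left ↔ right), then watermarked with the text "COPY" in the lower-right corner.

The green pentagon is in the top-right of the first image and the top-left of the second — shapes on opposite sides of the vertical midline have swapped in a mirror flip. A dark label reading "COPY" appears in the lower-right corner.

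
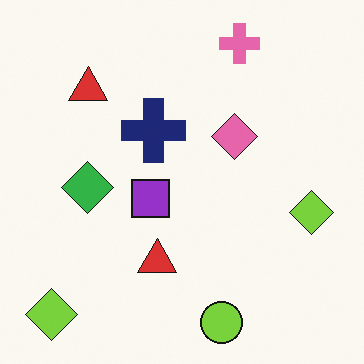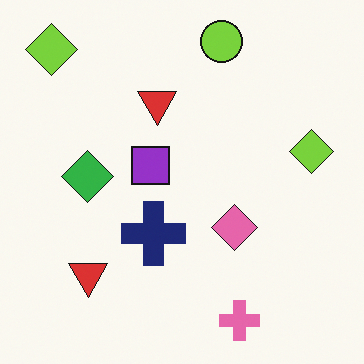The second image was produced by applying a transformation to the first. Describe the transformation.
The image was flipped vertically (top ↔ bottom).

The lime circle is in the bottom of the first image and the top of the second — shapes on opposite sides of the horizontal midline have swapped in a mirror flip.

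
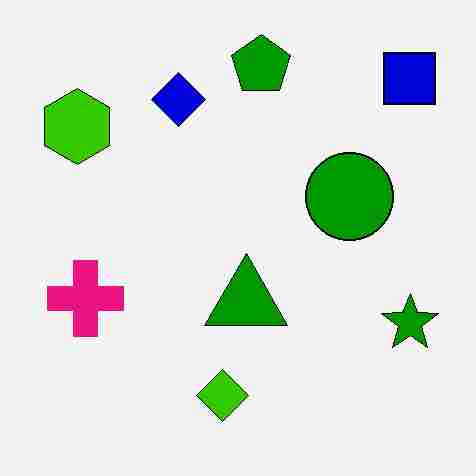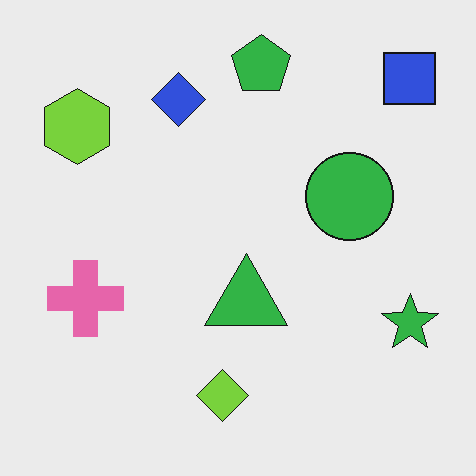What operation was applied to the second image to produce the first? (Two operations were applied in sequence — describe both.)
Given much higher contrast, then degraded with heavy JPEG compression.

Tones are pushed away from mid-grey across the whole image — a global contrast change. Blocky 8×8 compression artifacts appear around shape edges and the flat background shows ringing — characteristic JPEG degradation.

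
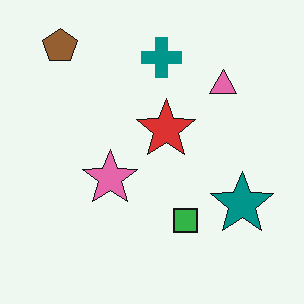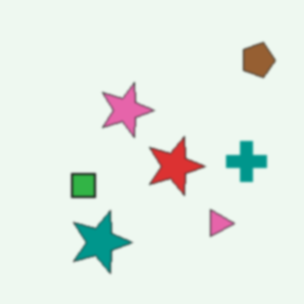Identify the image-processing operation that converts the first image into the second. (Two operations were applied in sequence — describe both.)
This is the original image rotated 90° clockwise, then given a subtle gaussian blur.

The brown pentagon sits in the top-left of the first image and the top-right of the second — consistent with a whole-image 90° clockwise rotation. Shape edges and outlines are uniformly softened across the whole image.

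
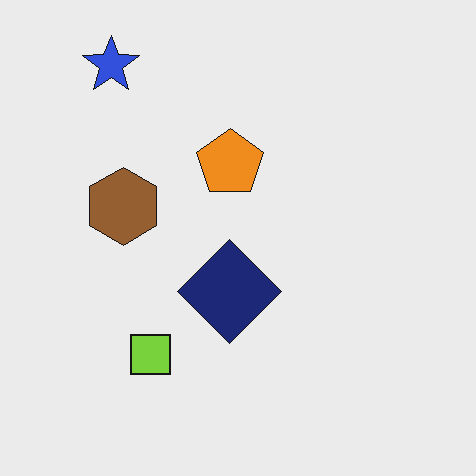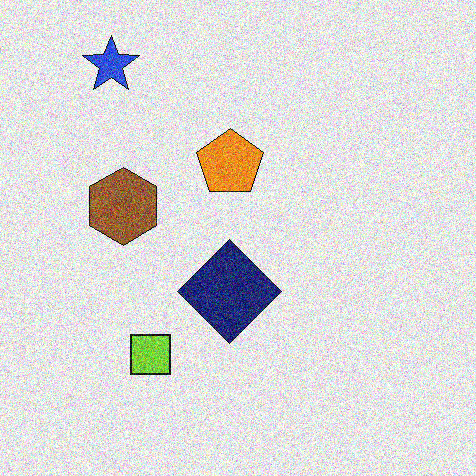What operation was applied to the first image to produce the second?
The image was degraded with strong gaussian noise.

Random speckle covers the whole image, including the flat background.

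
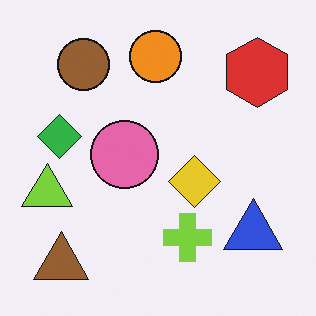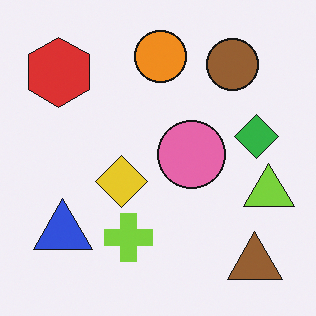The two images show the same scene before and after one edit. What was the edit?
The image was flipped horizontally (left ↔ right).

The lime triangle is in the left of the first image and the right of the second — shapes on opposite sides of the vertical midline have swapped in a mirror flip.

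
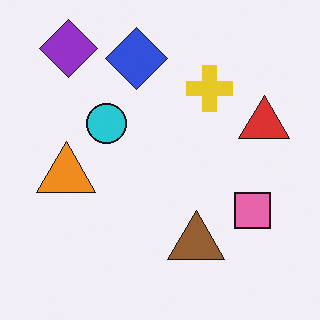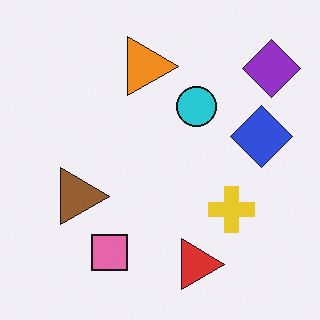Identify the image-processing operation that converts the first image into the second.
The second image is the first rotated 90° clockwise.

The purple diamond sits in the top-left of the first image and the top-right of the second — consistent with a whole-image 90° clockwise rotation.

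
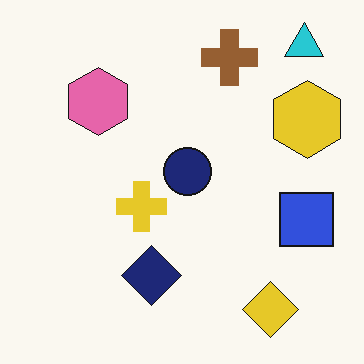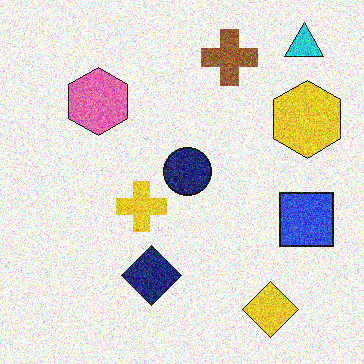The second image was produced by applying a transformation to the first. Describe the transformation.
The image was degraded with a thick layer of grain.

Random speckle covers the whole image, including the flat background.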